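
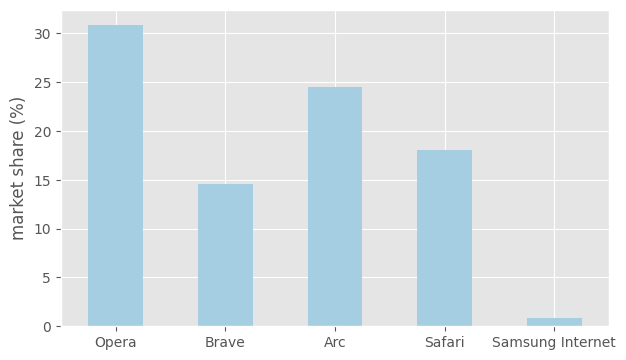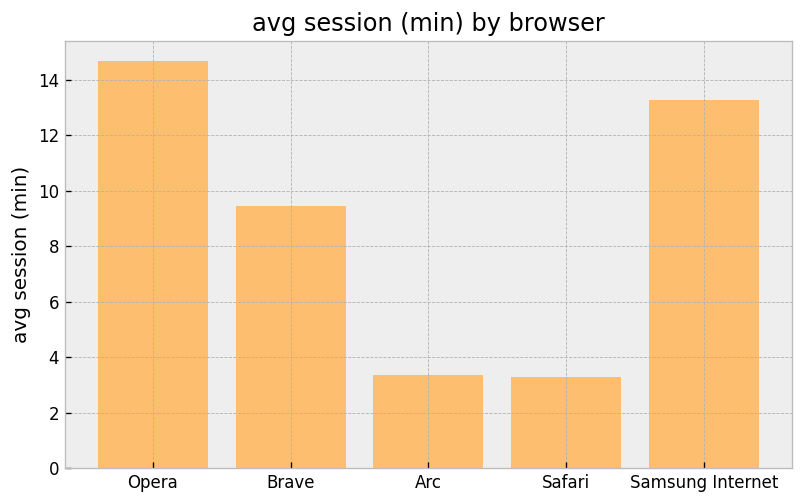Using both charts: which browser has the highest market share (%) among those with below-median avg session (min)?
Arc

Chart 2 median avg session (min) ≈ 10; below-median browsers: Arc, Safari. Among those, Arc has the highest market share (%) (≈ 25).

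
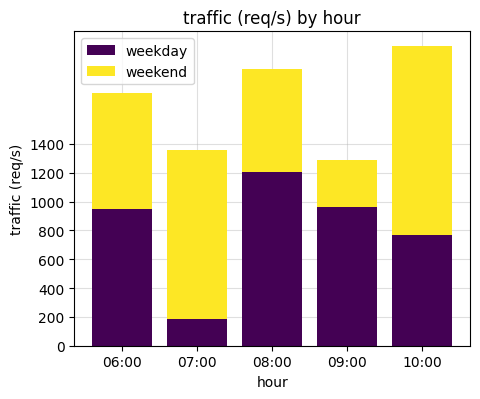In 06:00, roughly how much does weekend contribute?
weekend top ≈ 1800, bottom ≈ 1000; segment ≈ 800.

≈ 800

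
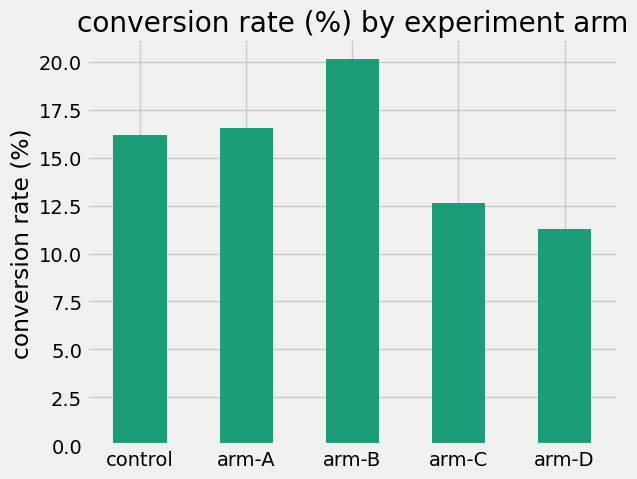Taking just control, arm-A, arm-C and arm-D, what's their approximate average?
(16 + 16 + 12 + 12) / 4 ≈ 14.

≈ 14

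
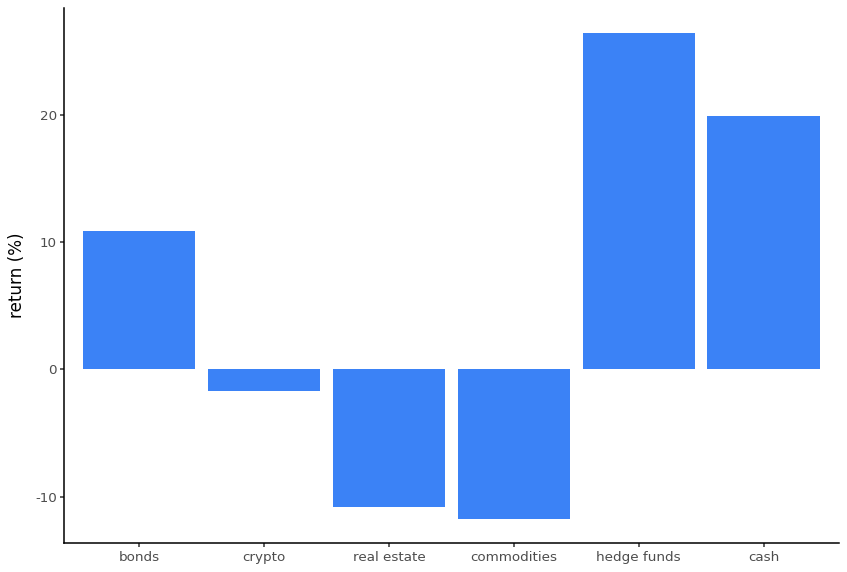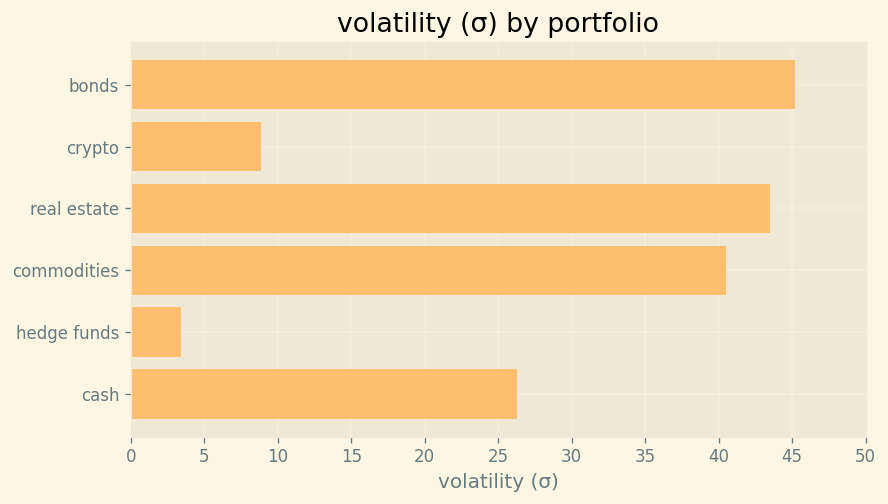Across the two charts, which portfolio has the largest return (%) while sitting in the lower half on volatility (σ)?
hedge funds

Chart 2 median volatility (σ) ≈ 35; below-median portfolios: crypto, hedge funds, cash. Among those, hedge funds has the highest return (%) (≈ 25).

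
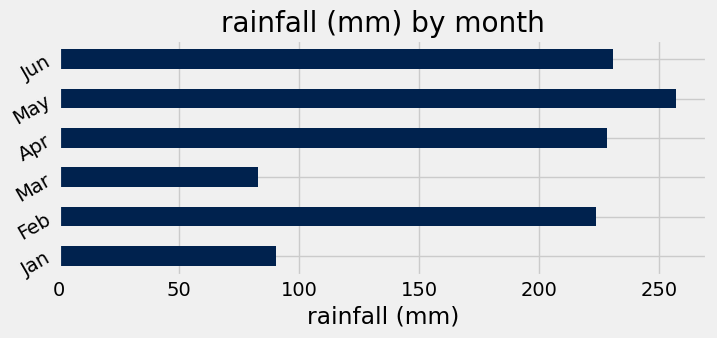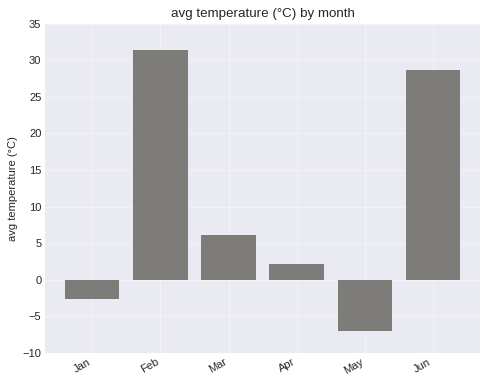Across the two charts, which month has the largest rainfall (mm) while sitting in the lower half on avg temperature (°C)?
May

Chart 2 median avg temperature (°C) ≈ 5; below-median months: Jan, Apr, May. Among those, May has the highest rainfall (mm) (≈ 250).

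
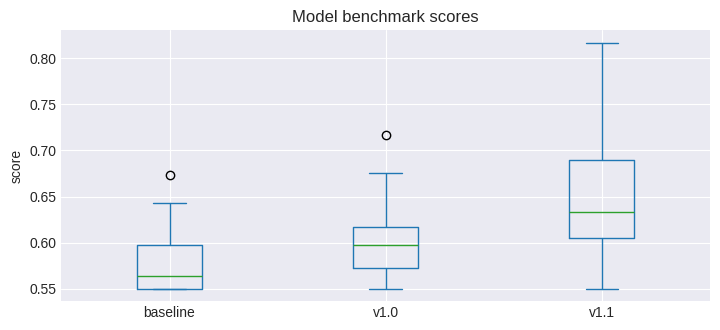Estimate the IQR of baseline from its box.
≈ 0.05

Q3 ≈ 0.60, Q1 ≈ 0.55; IQR ≈ 0.05.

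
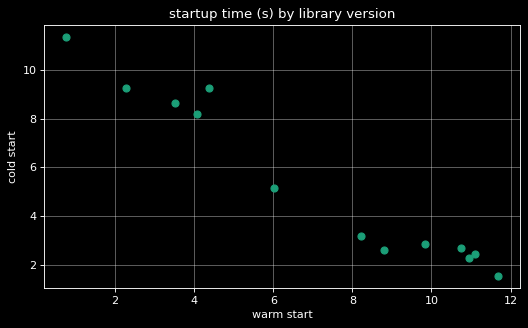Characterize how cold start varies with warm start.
Points are negatively correlated; strong (|r| ≈ 1.0).

negative, strong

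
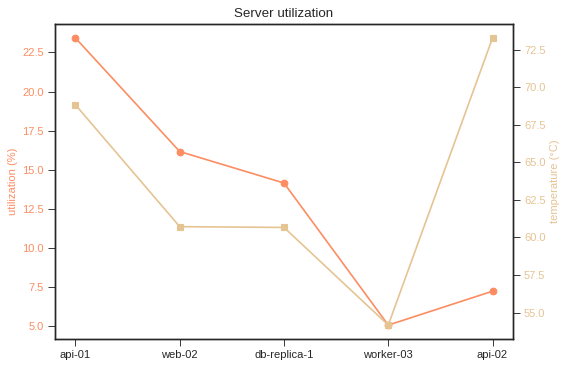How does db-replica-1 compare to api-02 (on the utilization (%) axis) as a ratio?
≈ 1.75×

db-replica-1 ≈ 14, api-02 ≈ 8; 14/8 ≈ 1.75.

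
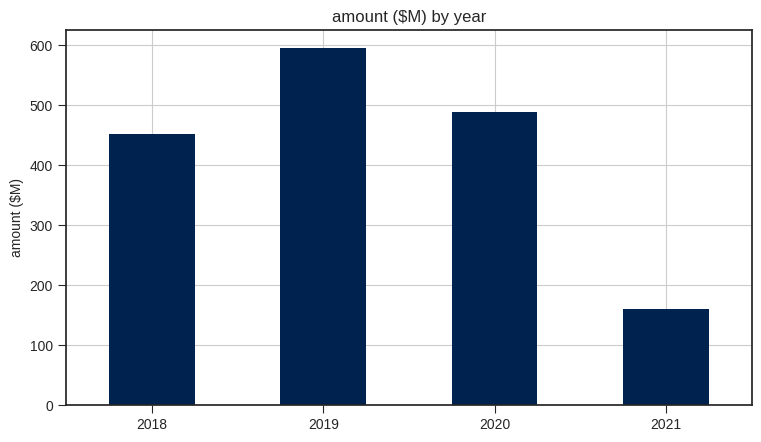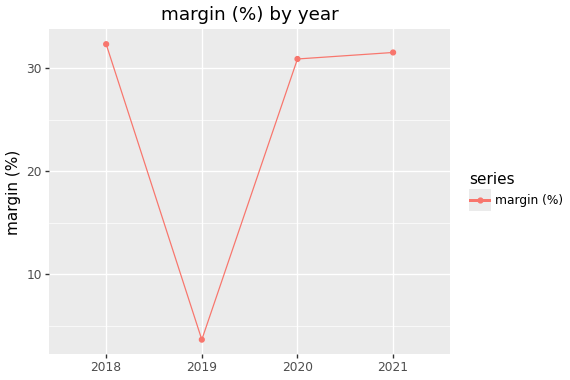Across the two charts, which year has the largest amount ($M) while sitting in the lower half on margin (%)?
2019

Chart 2 median margin (%) ≈ 30; below-median years: 2019, 2020. Among those, 2019 has the highest amount ($M) (≈ 600).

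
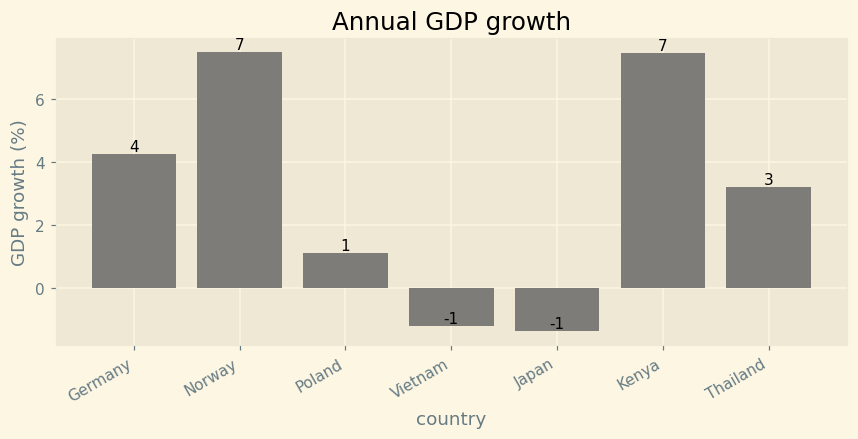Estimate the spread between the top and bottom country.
≈ 8

Max Norway ≈ 7, min Japan ≈ -1; range ≈ 8.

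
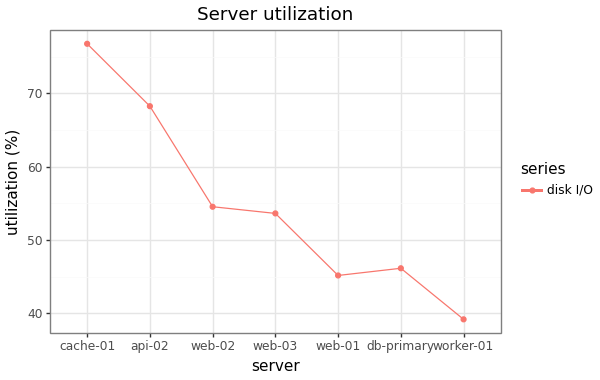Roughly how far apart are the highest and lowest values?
≈ 35

Max cache-01 ≈ 75, min worker-01 ≈ 40; range ≈ 35.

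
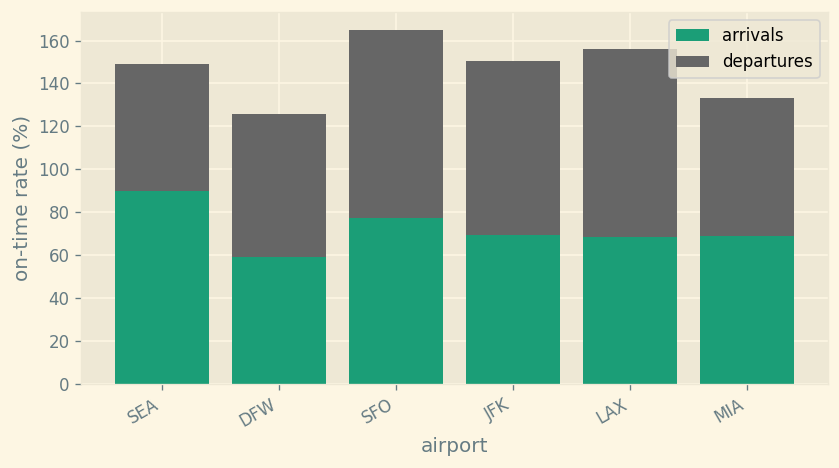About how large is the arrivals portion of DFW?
arrivals top ≈ 60, bottom ≈ 0; segment ≈ 60.

≈ 60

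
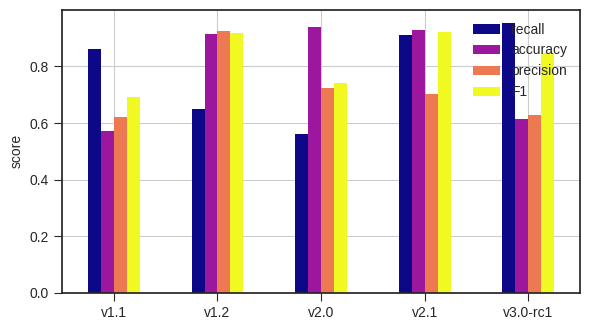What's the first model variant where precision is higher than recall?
v1.1: precision ≈ 0.6 vs recall ≈ 0.9 (not yet); v1.2: precision ≈ 0.9 vs recall ≈ 0.7 (first crossover).

v1.2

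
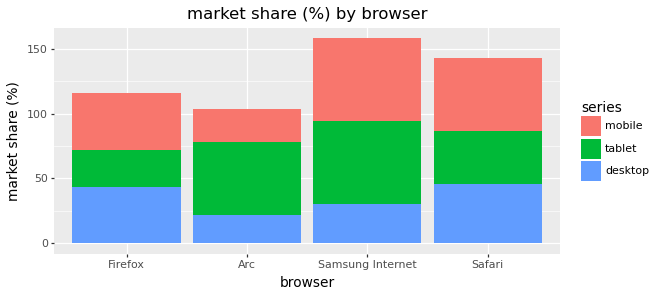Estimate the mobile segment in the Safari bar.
≈ 60

mobile top ≈ 140, bottom ≈ 80; segment ≈ 60.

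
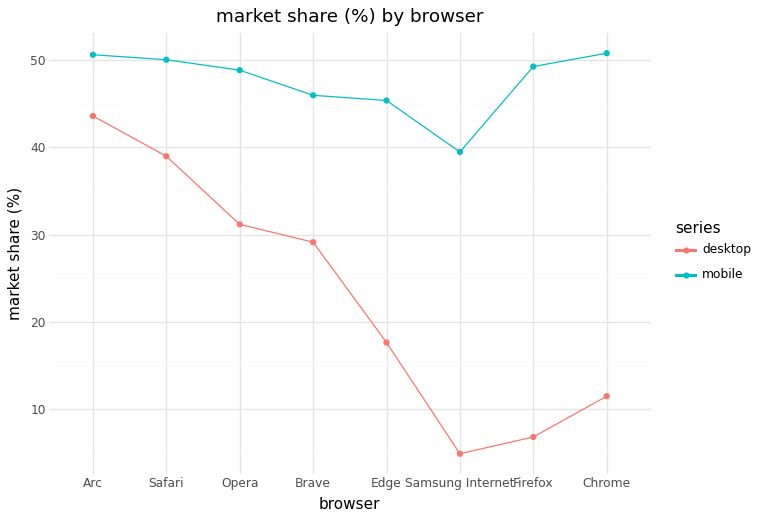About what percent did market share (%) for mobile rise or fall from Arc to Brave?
Arc ≈ 50, Brave ≈ 45; (45 − 50) / 50 ≈ -10%.

≈ -10%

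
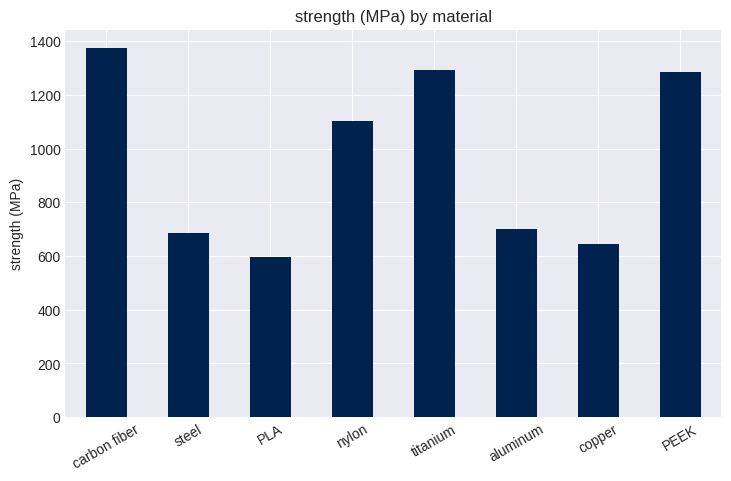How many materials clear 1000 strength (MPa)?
Above 1000: carbon fiber, nylon, titanium, PEEK.

4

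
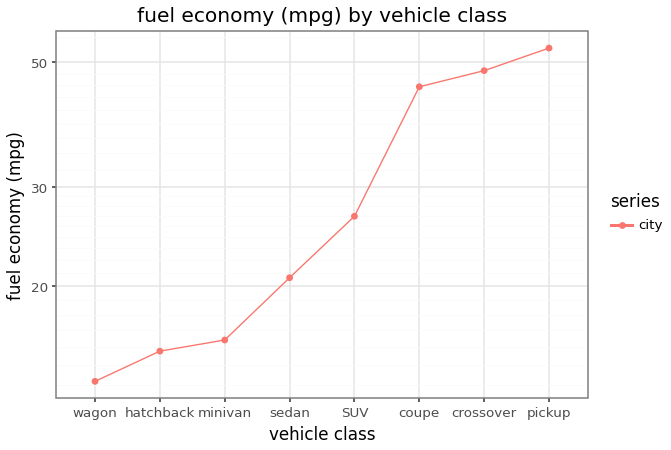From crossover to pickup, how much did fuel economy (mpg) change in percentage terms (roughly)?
≈ +10%

crossover ≈ 50, pickup ≈ 55; (55 − 50) / 50 ≈ +10%.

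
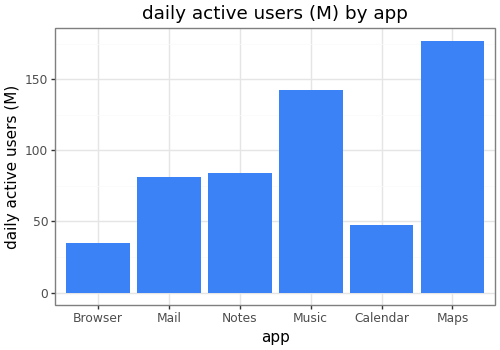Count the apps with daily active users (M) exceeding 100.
2

Above 100: Music, Maps.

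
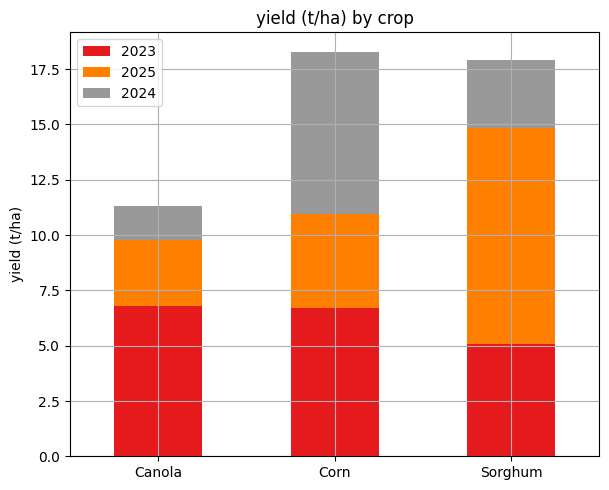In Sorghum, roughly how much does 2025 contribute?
2025 top ≈ 14, bottom ≈ 6; segment ≈ 8.

≈ 8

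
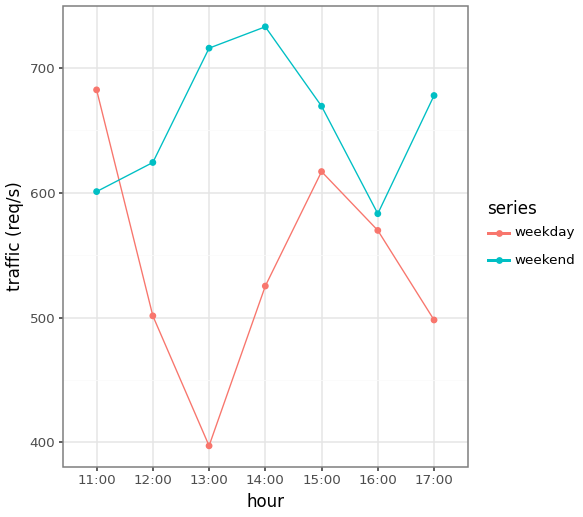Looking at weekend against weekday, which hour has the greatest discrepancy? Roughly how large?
13:00, ≈ 300 req/s

13:00: weekend ≈ 700, weekday ≈ 400 → gap ≈ 300. Next-largest (14:00) is only ≈ 200.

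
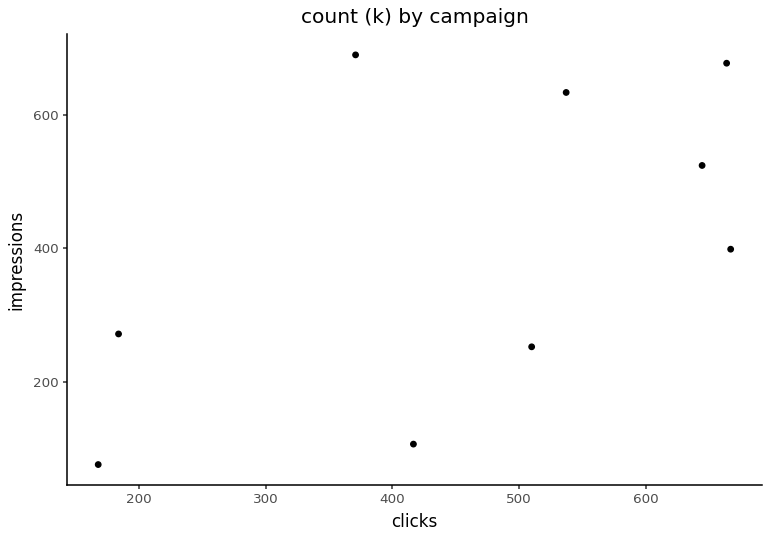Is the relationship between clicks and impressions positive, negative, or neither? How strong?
positive, moderate

Points are positively correlated; moderate (|r| ≈ 0.6).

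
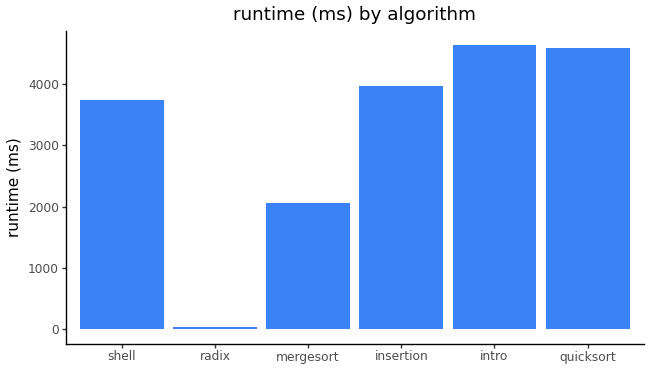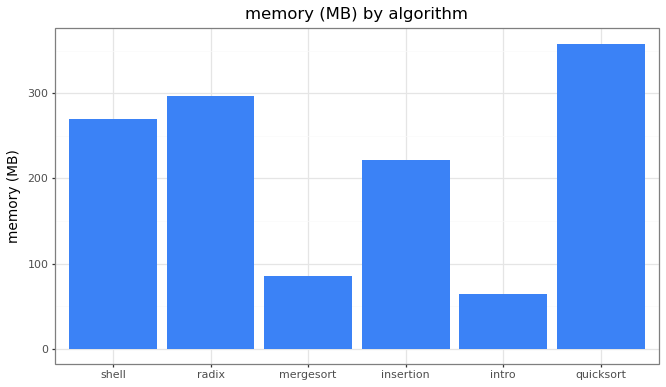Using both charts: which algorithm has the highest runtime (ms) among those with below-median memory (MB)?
Chart 2 median memory (MB) ≈ 250; below-median algorithms: mergesort, insertion, intro. Among those, intro has the highest runtime (ms) (≈ 4500).

intro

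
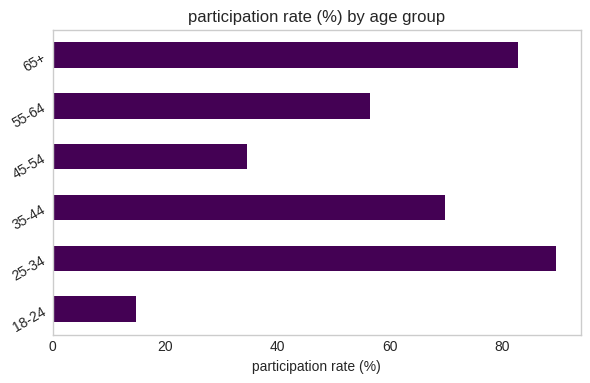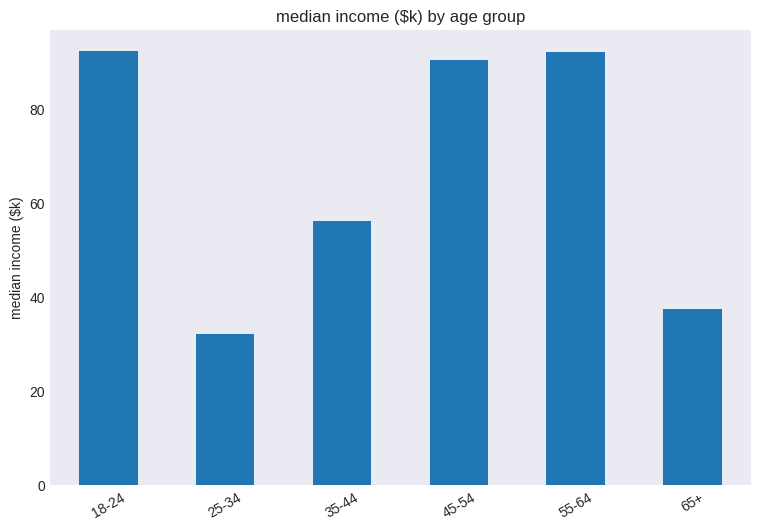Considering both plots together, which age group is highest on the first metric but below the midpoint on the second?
25-34

Chart 2 median median income ($k) ≈ 70; below-median age groups: 25-34, 35-44, 65+. Among those, 25-34 has the highest participation rate (%) (≈ 90).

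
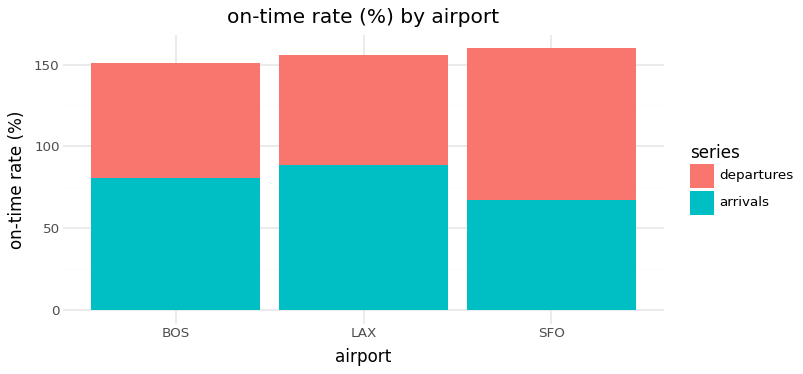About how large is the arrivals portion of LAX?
arrivals top ≈ 80, bottom ≈ 0; segment ≈ 80.

≈ 80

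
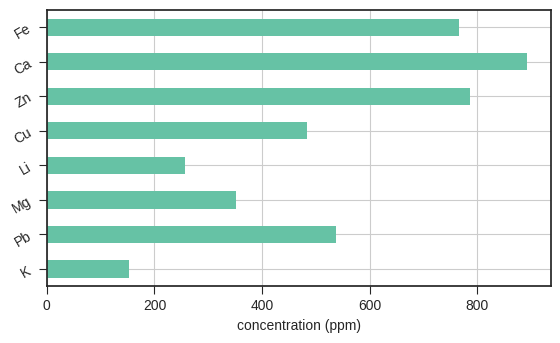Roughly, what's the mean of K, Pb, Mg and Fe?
≈ 475

(200 + 500 + 400 + 800) / 4 ≈ 475.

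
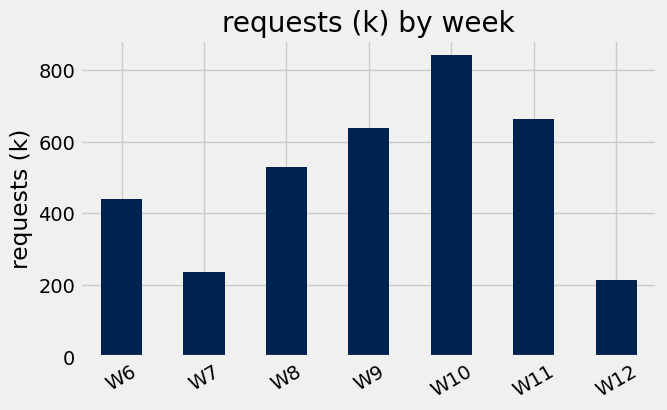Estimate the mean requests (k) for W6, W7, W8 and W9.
(400 + 200 + 500 + 600) / 4 ≈ 425.

≈ 425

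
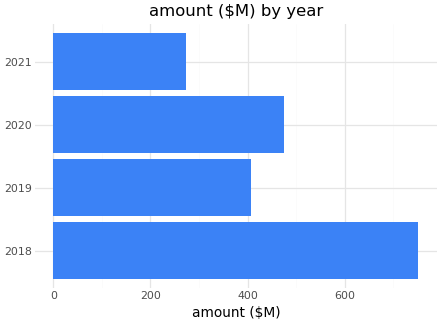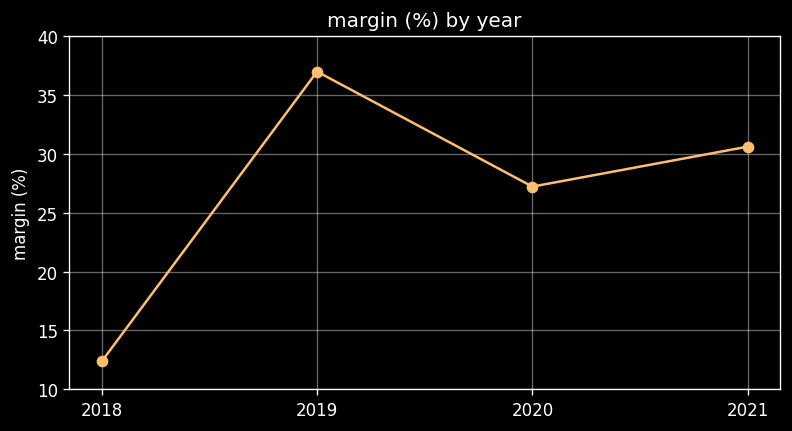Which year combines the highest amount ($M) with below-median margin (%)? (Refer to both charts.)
Chart 2 median margin (%) ≈ 30; below-median years: 2018, 2020. Among those, 2018 has the highest amount ($M) (≈ 800).

2018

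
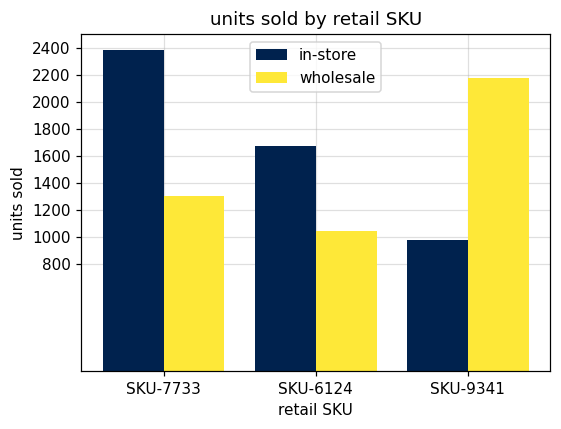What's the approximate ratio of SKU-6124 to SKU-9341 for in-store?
SKU-6124 ≈ 1600, SKU-9341 ≈ 1000; 1600/1000 ≈ 1.6.

≈ 1.6×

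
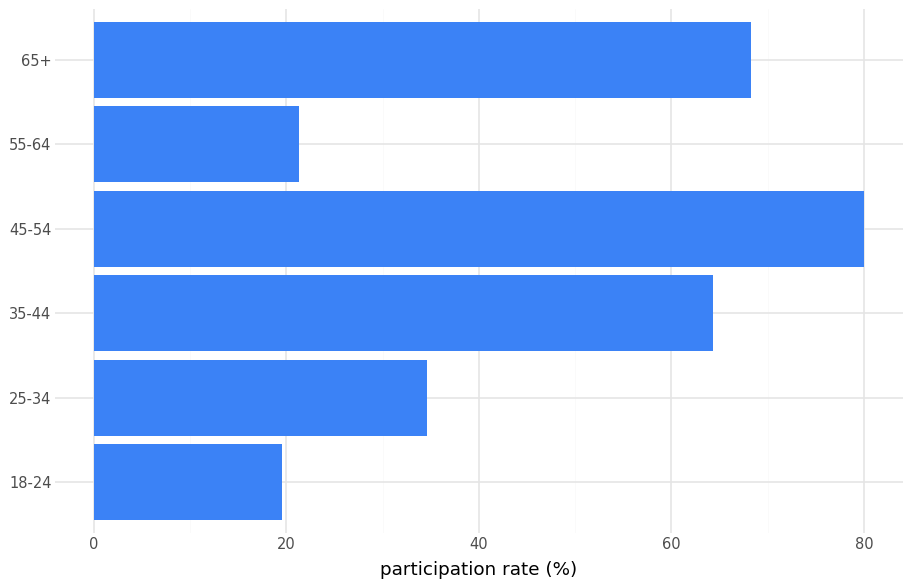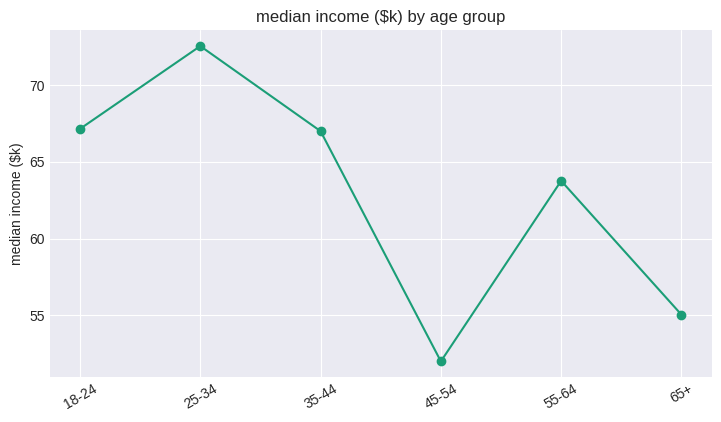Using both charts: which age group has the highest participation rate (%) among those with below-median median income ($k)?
45-54

Chart 2 median median income ($k) ≈ 70; below-median age groups: 45-54, 55-64, 65+. Among those, 45-54 has the highest participation rate (%) (≈ 80).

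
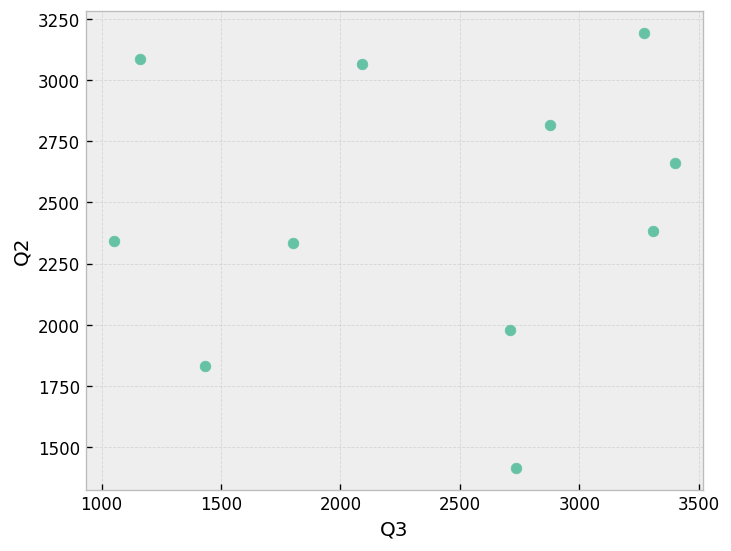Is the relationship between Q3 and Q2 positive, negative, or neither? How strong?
Points are roughly uncorrelated; weak (|r| ≈ 0.1).

no clear correlation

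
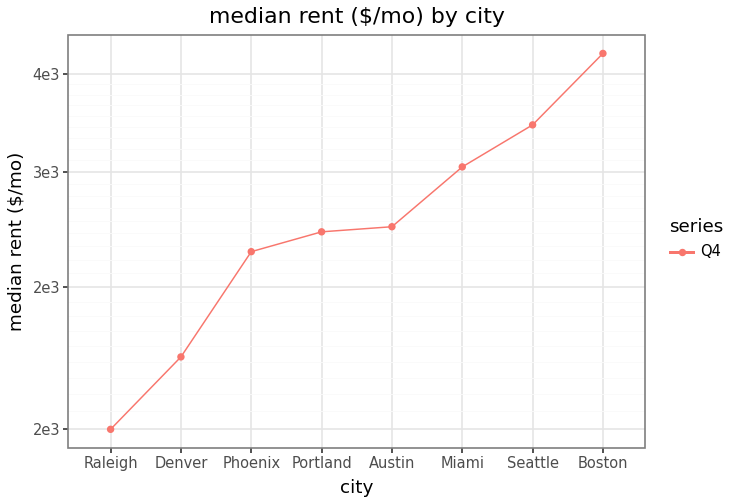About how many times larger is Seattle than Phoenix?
Seattle ≈ 3200, Phoenix ≈ 2600; 3200/2600 ≈ 1.23.

≈ 1.23×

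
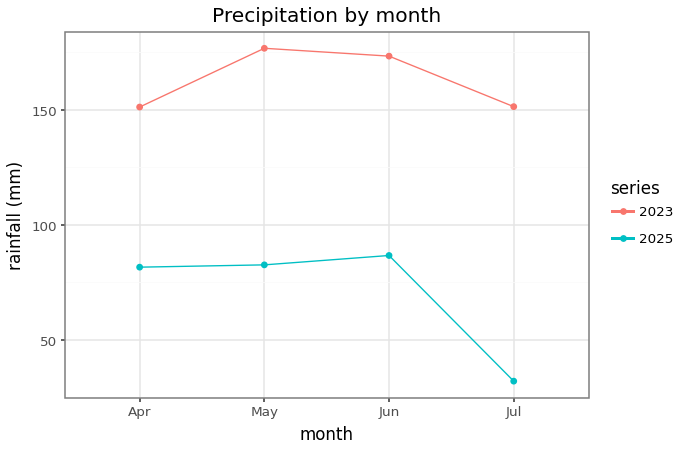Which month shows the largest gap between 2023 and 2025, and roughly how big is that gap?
Jul, ≈ 120 mm

Jul: 2023 ≈ 160, 2025 ≈ 40 → gap ≈ 120. Next-largest (May) is only ≈ 100.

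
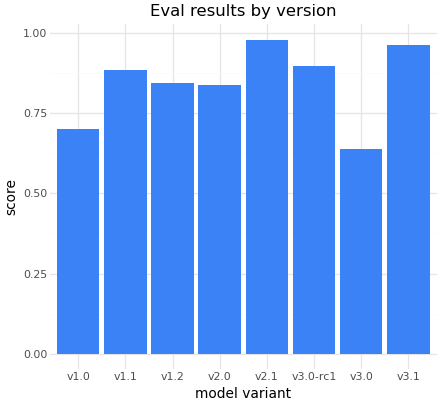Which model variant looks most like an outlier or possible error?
v3.0

v3.0 ≈ 0.6; the rest sit between ≈ 0.7 and ≈ 1.0.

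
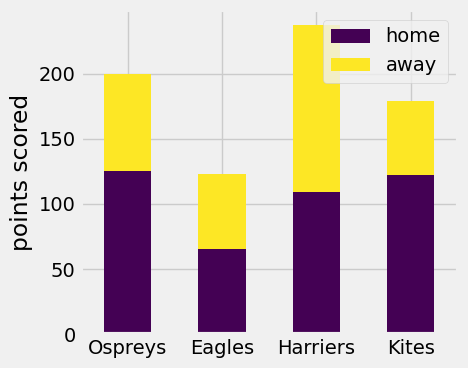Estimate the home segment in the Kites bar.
≈ 120

home top ≈ 120, bottom ≈ 0; segment ≈ 120.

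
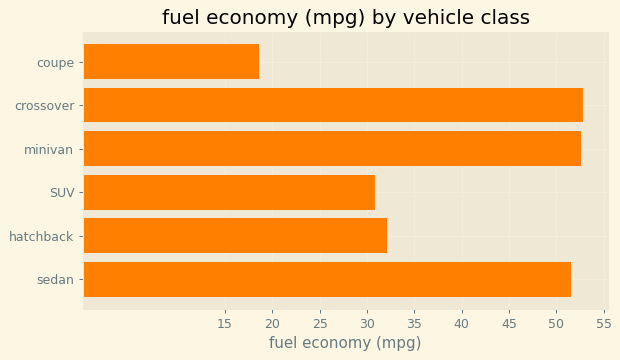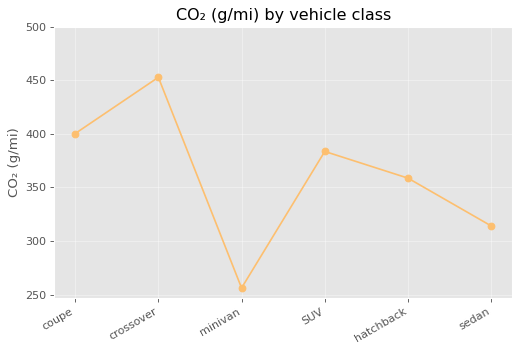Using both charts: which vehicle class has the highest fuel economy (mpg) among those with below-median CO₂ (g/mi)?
minivan

Chart 2 median CO₂ (g/mi) ≈ 350; below-median vehicle classes: minivan, hatchback, sedan. Among those, minivan has the highest fuel economy (mpg) (≈ 55).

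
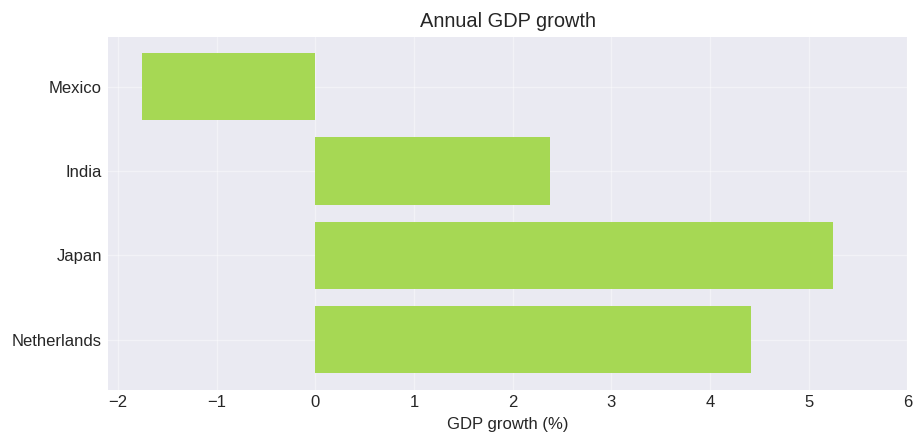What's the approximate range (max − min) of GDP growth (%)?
≈ 7

Max Japan ≈ 5, min Mexico ≈ -2; range ≈ 7.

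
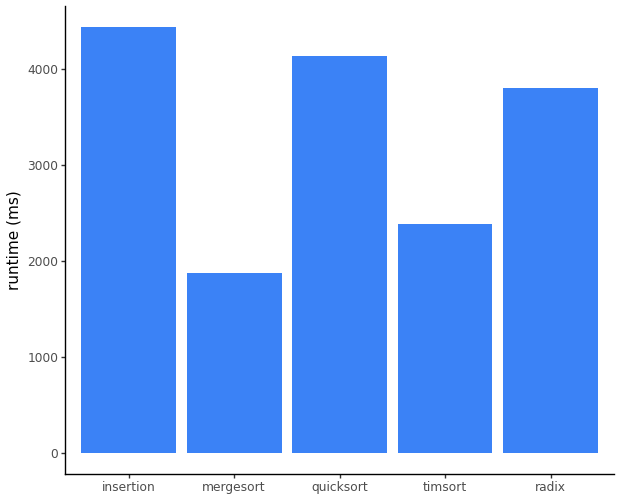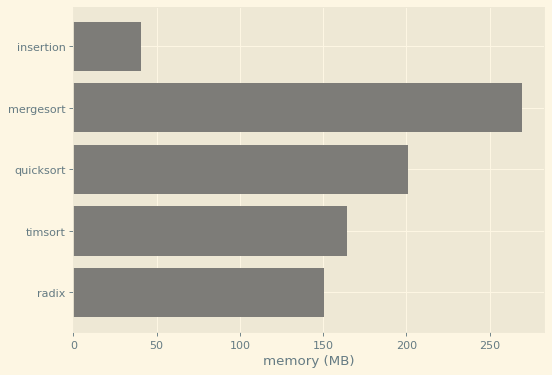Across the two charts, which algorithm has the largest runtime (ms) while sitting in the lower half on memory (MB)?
insertion

Chart 2 median memory (MB) ≈ 175; below-median algorithms: insertion, radix. Among those, insertion has the highest runtime (ms) (≈ 4500).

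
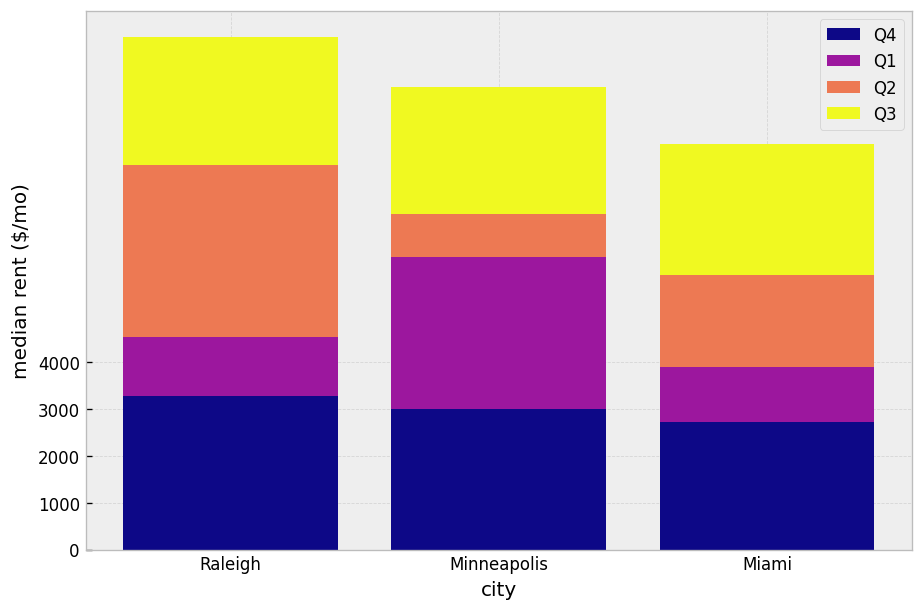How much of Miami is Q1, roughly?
Q1 top ≈ 4000, bottom ≈ 3000; segment ≈ 1000.

≈ 1000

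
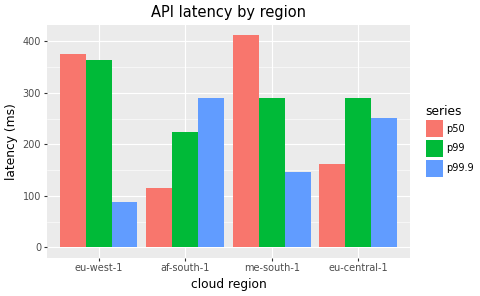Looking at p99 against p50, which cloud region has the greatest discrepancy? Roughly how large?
eu-central-1, ≈ 150 ms

eu-central-1: p99 ≈ 300, p50 ≈ 150 → gap ≈ 150. Next-largest (me-south-1) is only ≈ 100.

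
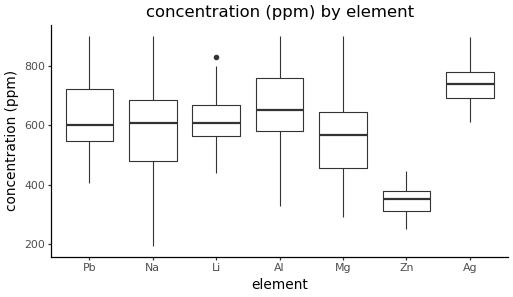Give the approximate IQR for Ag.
Q3 ≈ 800, Q1 ≈ 700; IQR ≈ 100.

≈ 100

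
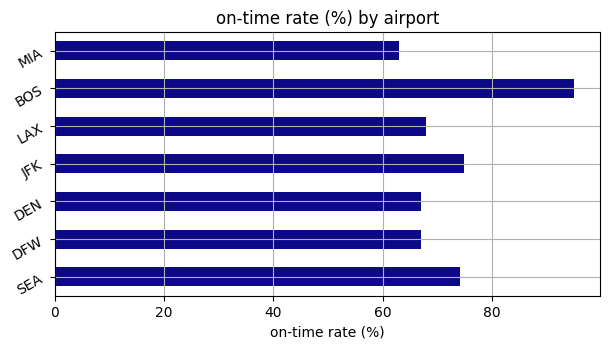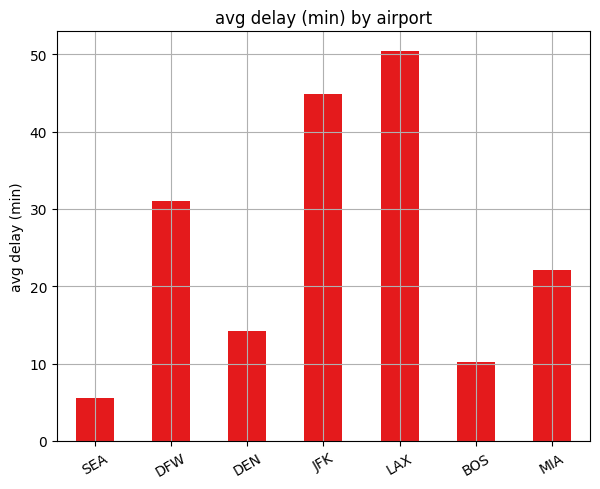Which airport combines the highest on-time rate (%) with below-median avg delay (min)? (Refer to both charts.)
BOS

Chart 2 median avg delay (min) ≈ 20; below-median airports: SEA, DEN, BOS. Among those, BOS has the highest on-time rate (%) (≈ 90).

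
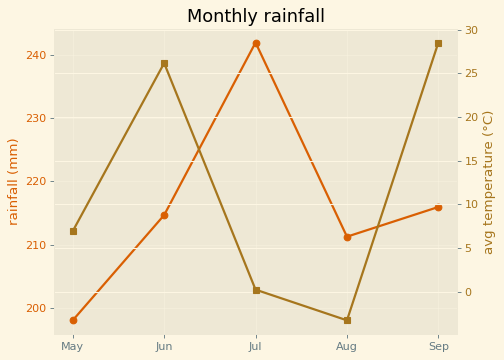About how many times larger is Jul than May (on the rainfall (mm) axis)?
Jul ≈ 240, May ≈ 200; 240/200 ≈ 1.2.

≈ 1.2×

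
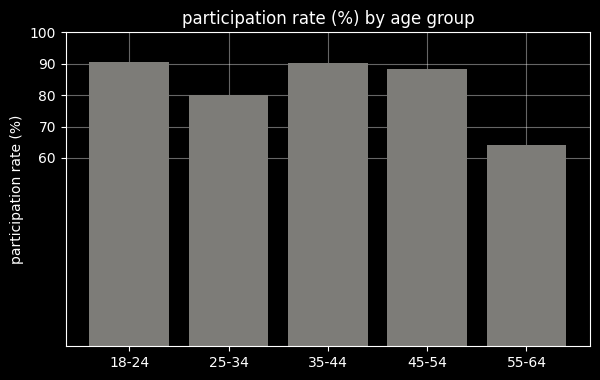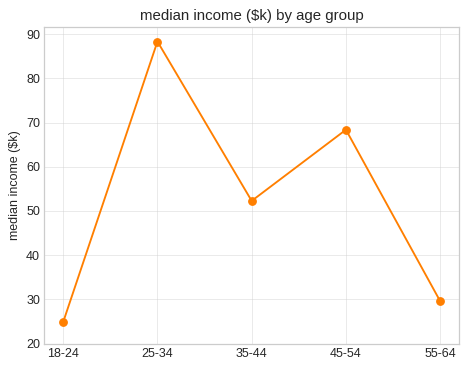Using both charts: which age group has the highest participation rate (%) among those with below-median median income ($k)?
18-24

Chart 2 median median income ($k) ≈ 50; below-median age groups: 18-24, 55-64. Among those, 18-24 has the highest participation rate (%) (≈ 90).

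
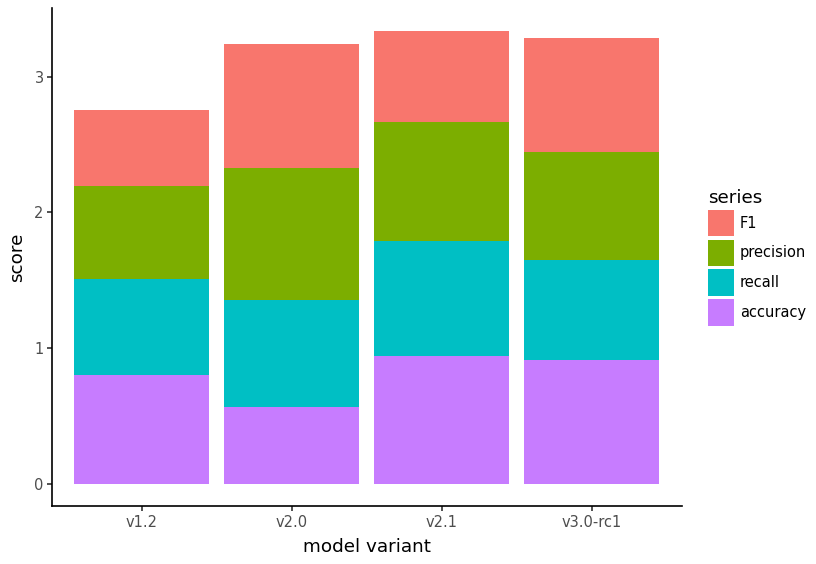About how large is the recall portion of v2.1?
recall top ≈ 2.0, bottom ≈ 1.0; segment ≈ 1.0.

≈ 1.0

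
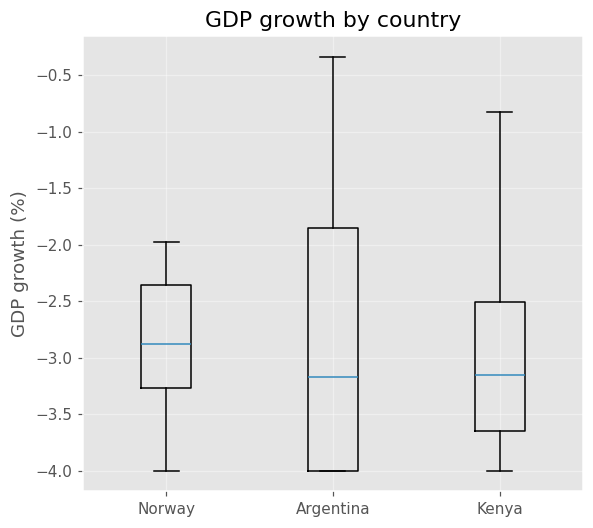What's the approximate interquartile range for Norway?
≈ 0.9

Q3 ≈ -2.4, Q1 ≈ -3.3; IQR ≈ 0.9.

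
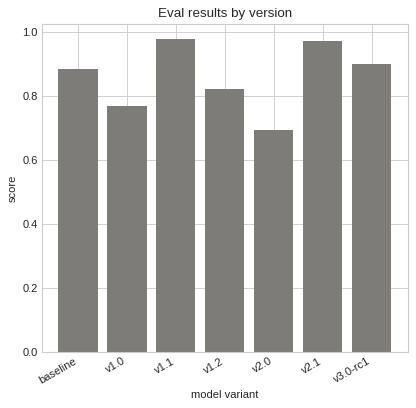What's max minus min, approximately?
Max v1.1 ≈ 1.0, min v2.0 ≈ 0.7; range ≈ 0.3.

≈ 0.3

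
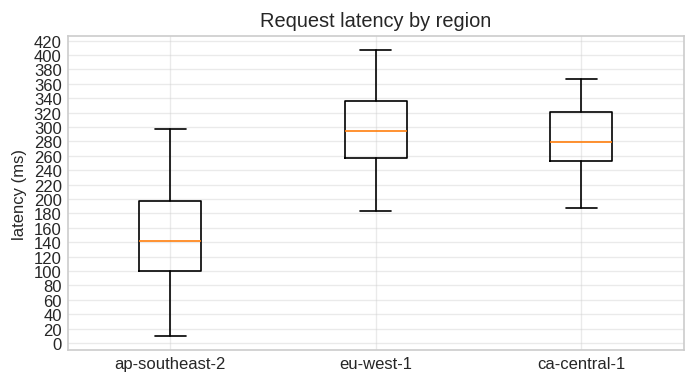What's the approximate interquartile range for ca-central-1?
Q3 ≈ 320, Q1 ≈ 260; IQR ≈ 60.

≈ 60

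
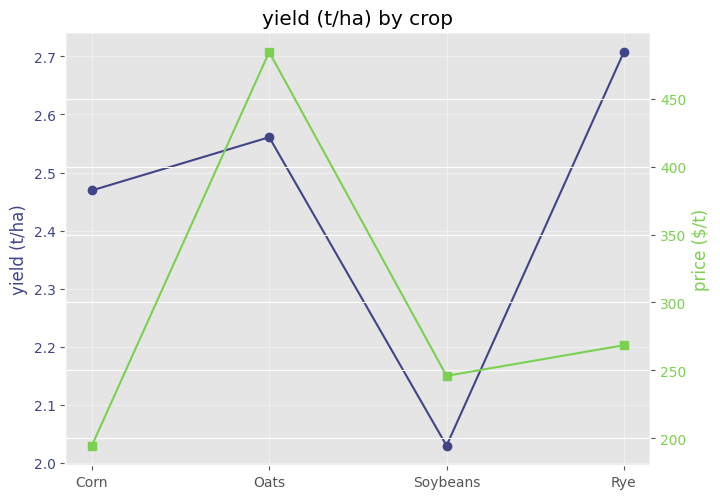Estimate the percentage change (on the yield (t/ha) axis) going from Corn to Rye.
Corn ≈ 2.5, Rye ≈ 2.7; (2.7 − 2.5) / 2.5 ≈ +8%.

≈ +8%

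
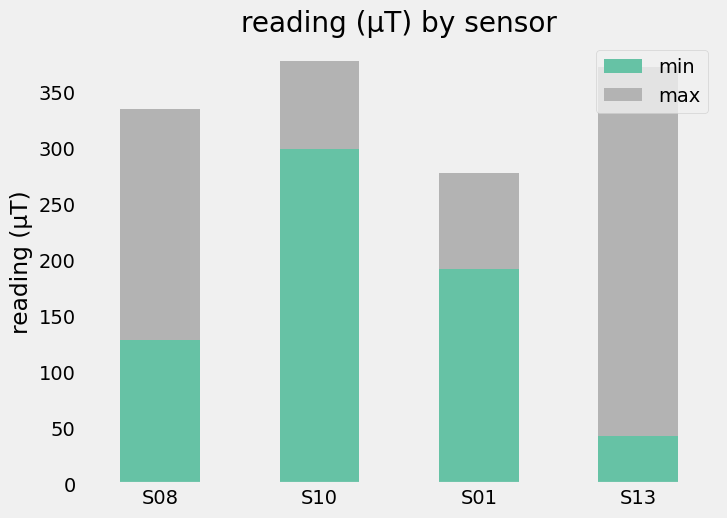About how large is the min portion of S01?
min top ≈ 200, bottom ≈ 0; segment ≈ 200.

≈ 200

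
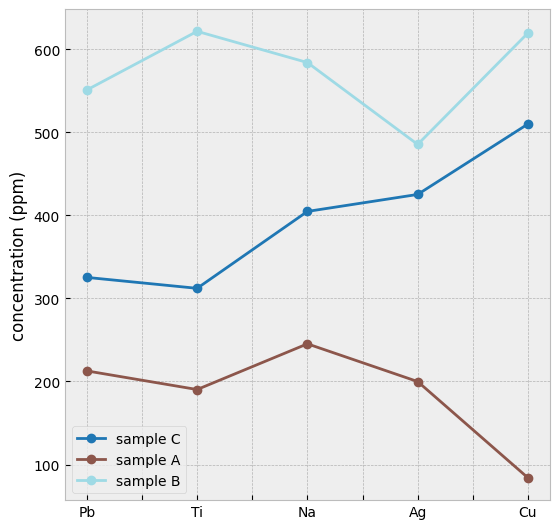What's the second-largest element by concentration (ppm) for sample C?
Ag

Top 3 for sample C: Cu ≈ 500, Ag ≈ 450, Na ≈ 400.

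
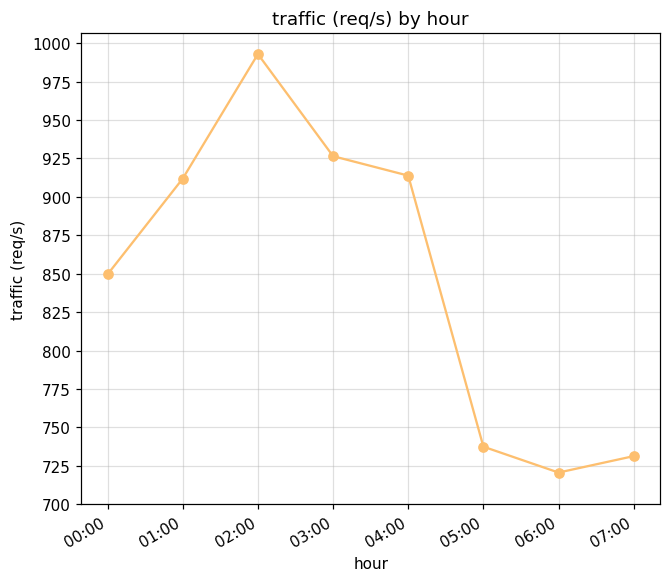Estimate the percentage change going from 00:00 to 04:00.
00:00 ≈ 850, 04:00 ≈ 925; (925 − 850) / 850 ≈ +8.8%.

≈ +8.8%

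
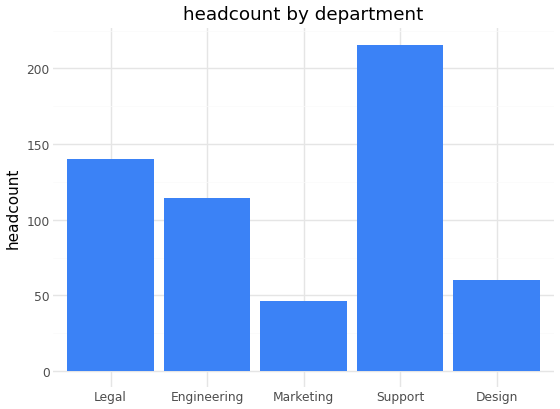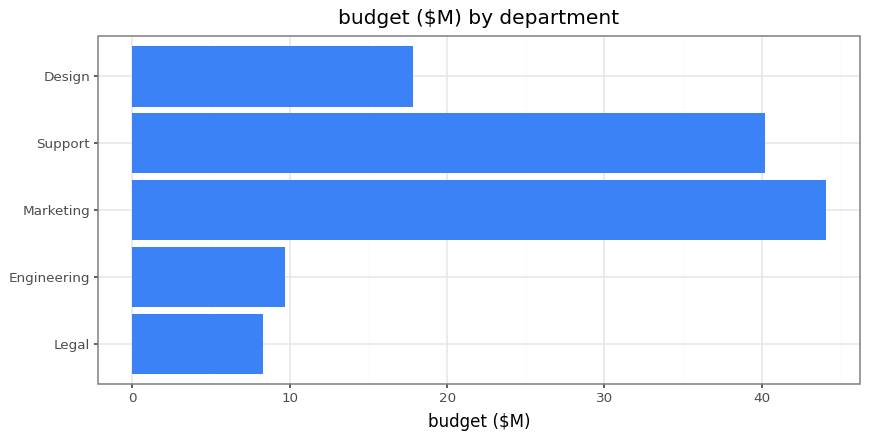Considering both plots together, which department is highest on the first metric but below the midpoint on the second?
Legal

Chart 2 median budget ($M) ≈ 20; below-median departments: Legal, Engineering. Among those, Legal has the highest headcount (≈ 140).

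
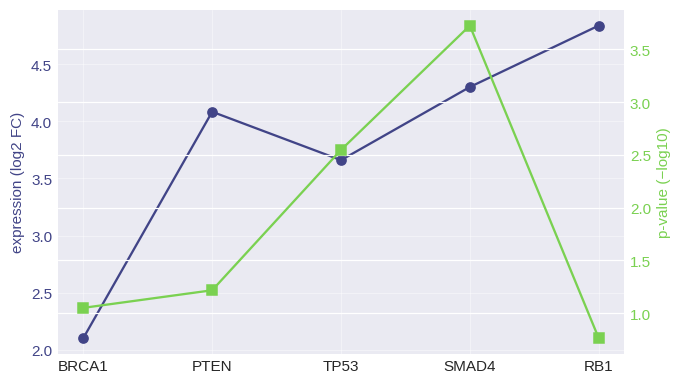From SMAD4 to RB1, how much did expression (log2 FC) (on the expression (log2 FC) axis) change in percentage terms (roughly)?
≈ +11.1%

SMAD4 ≈ 4.5, RB1 ≈ 5.0; (5.0 − 4.5) / 4.5 ≈ +11.1%.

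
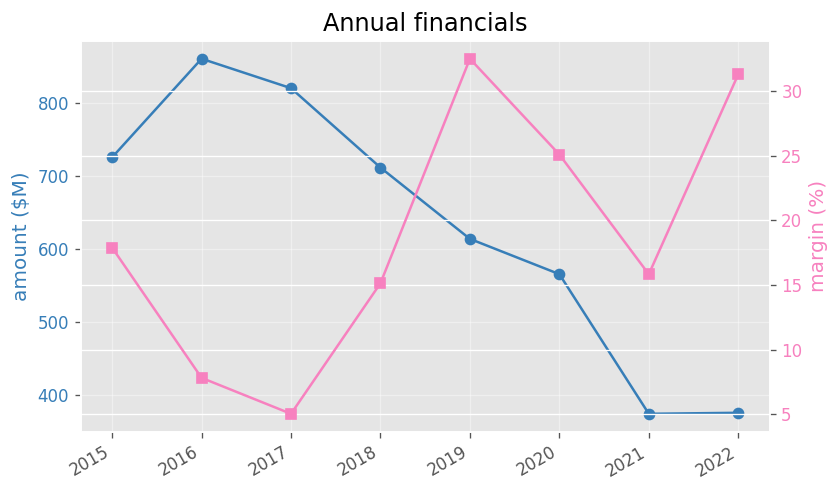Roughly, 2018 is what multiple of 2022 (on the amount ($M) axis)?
≈ 1.75×

2018 ≈ 700, 2022 ≈ 400; 700/400 ≈ 1.75.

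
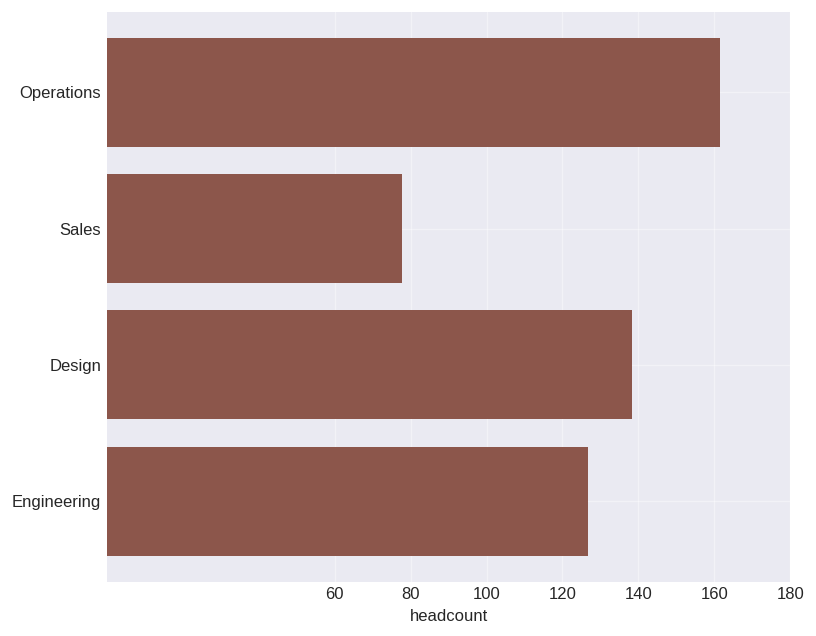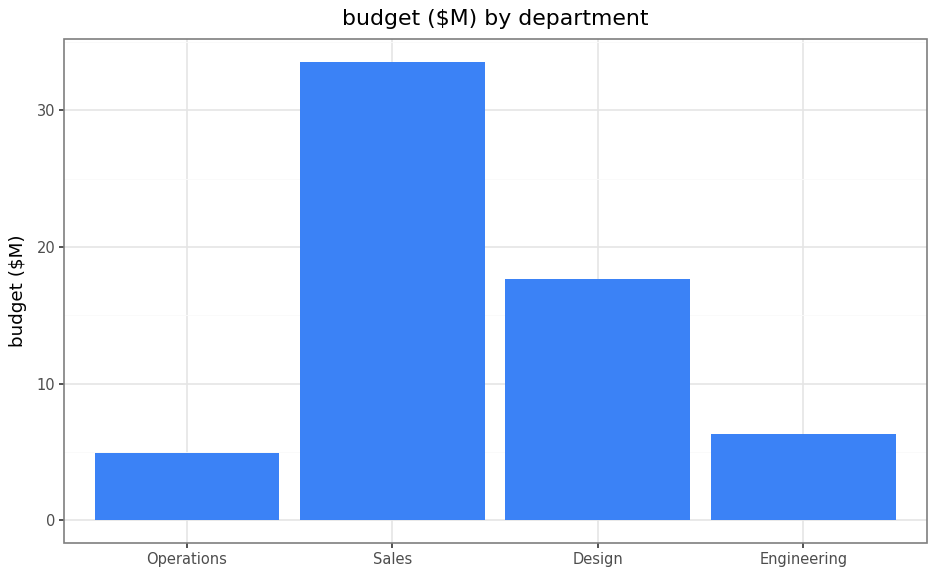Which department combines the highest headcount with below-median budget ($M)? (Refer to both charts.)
Operations

Chart 2 median budget ($M) ≈ 10; below-median departments: Operations, Engineering. Among those, Operations has the highest headcount (≈ 160).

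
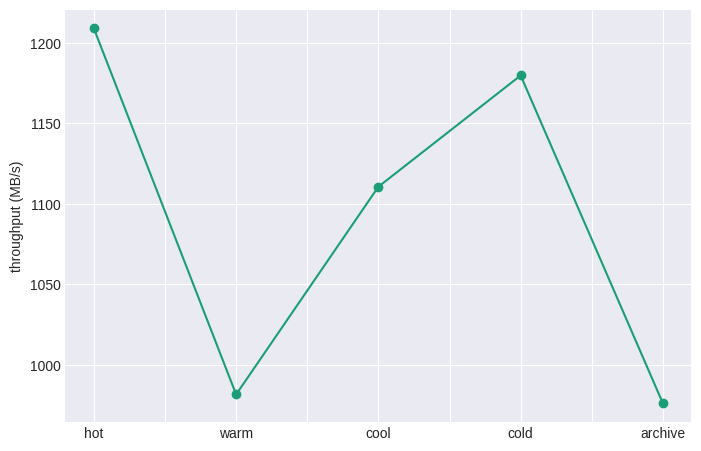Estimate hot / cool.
≈ 1.07×

hot ≈ 1200, cool ≈ 1120; 1200/1120 ≈ 1.07.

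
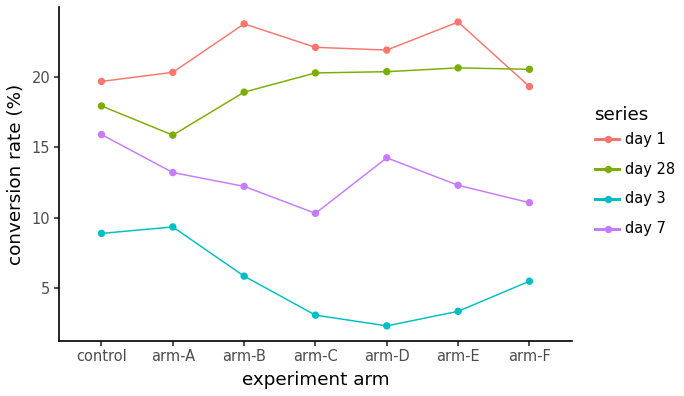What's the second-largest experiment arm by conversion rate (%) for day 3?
Top 3 for day 3: arm-A ≈ 10, control ≈ 8, arm-B ≈ 6.

control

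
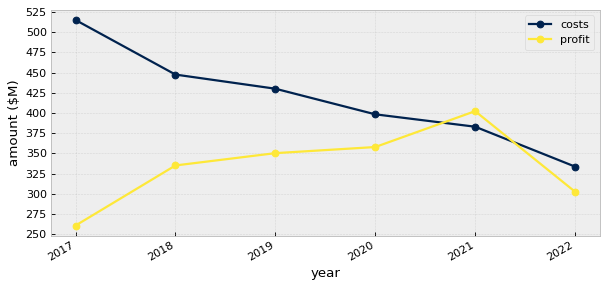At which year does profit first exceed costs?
2021

2020: profit ≈ 350 vs costs ≈ 400 (not yet); 2021: profit ≈ 400 vs costs ≈ 375 (first crossover).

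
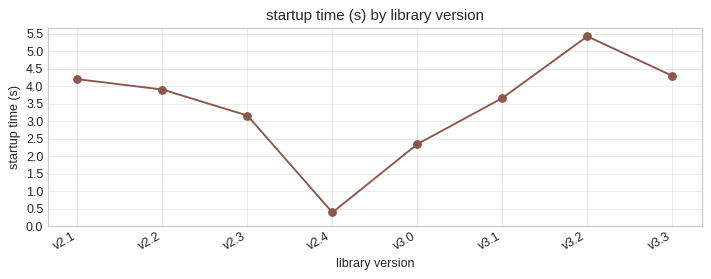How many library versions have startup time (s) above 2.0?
7

Above 2.0: v2.1, v2.2, v2.3, v3.0, v3.1, v3.2, v3.3.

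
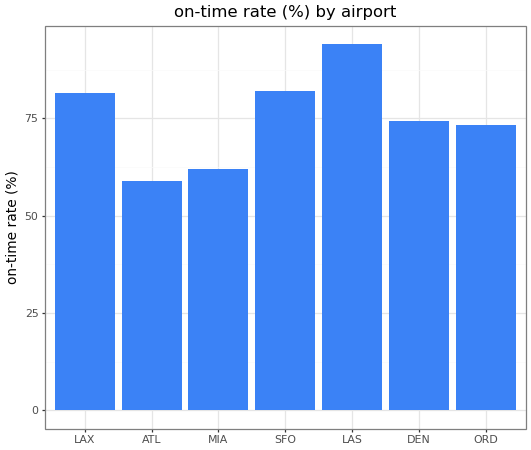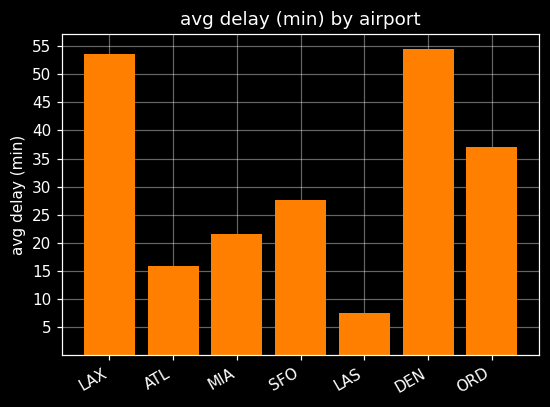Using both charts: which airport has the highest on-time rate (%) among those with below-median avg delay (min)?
Chart 2 median avg delay (min) ≈ 30; below-median airports: ATL, MIA, LAS. Among those, LAS has the highest on-time rate (%) (≈ 90).

LAS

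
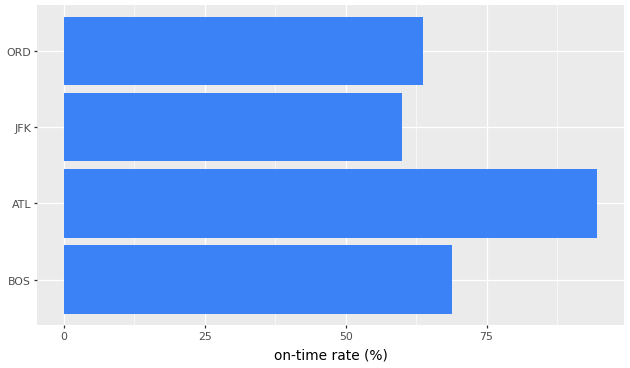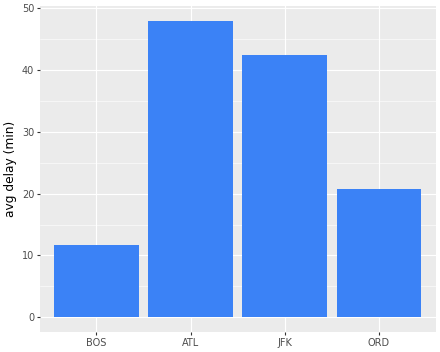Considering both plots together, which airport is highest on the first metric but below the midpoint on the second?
BOS

Chart 2 median avg delay (min) ≈ 30; below-median airports: BOS, ORD. Among those, BOS has the highest on-time rate (%) (≈ 70).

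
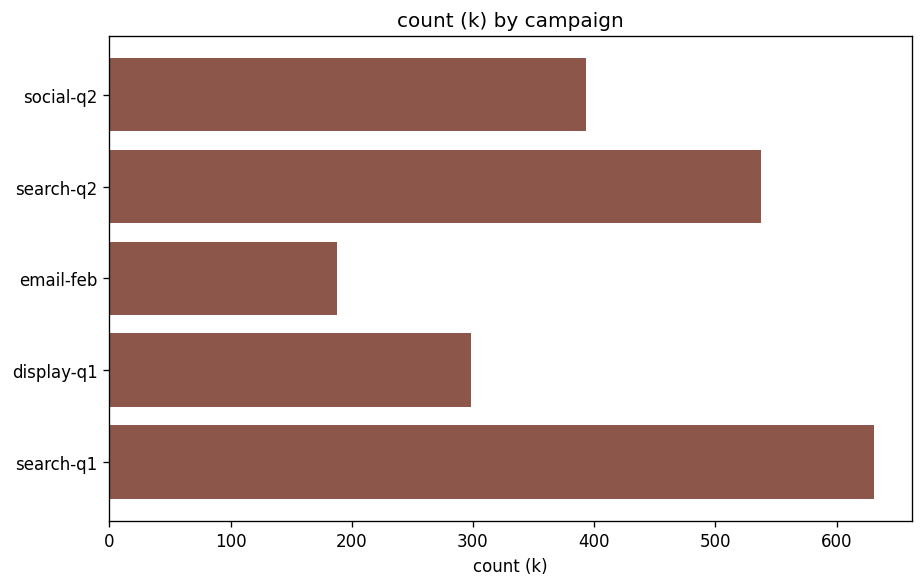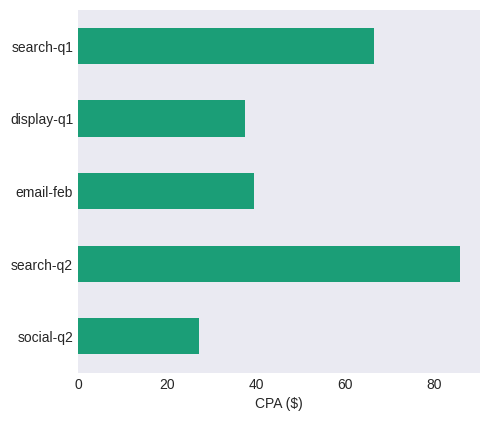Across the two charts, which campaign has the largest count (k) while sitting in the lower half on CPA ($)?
Chart 2 median CPA ($) ≈ 40; below-median campaigns: social-q2, display-q1. Among those, social-q2 has the highest count (k) (≈ 400).

social-q2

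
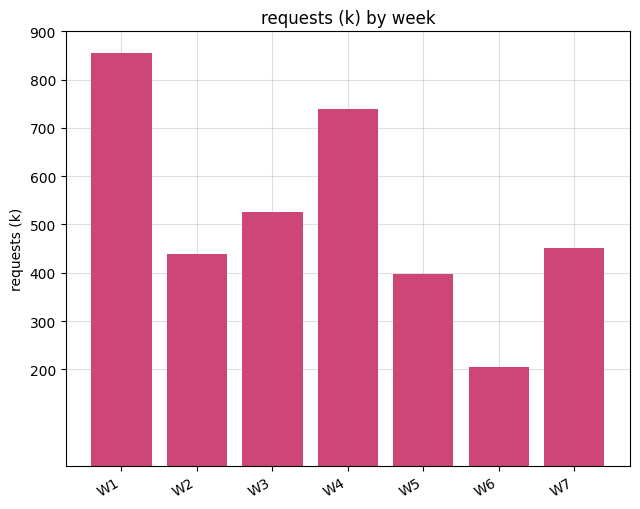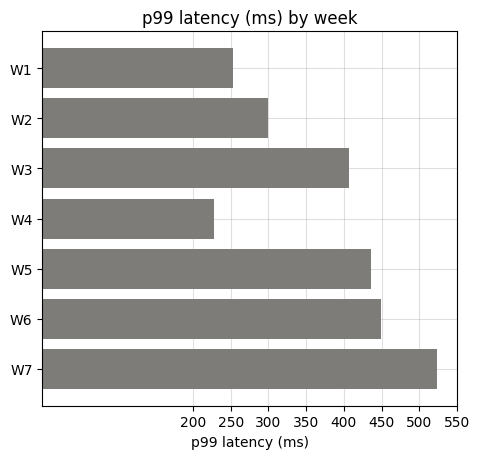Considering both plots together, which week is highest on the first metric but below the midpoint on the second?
W1

Chart 2 median p99 latency (ms) ≈ 400; below-median weeks: W1, W2, W4. Among those, W1 has the highest requests (k) (≈ 900).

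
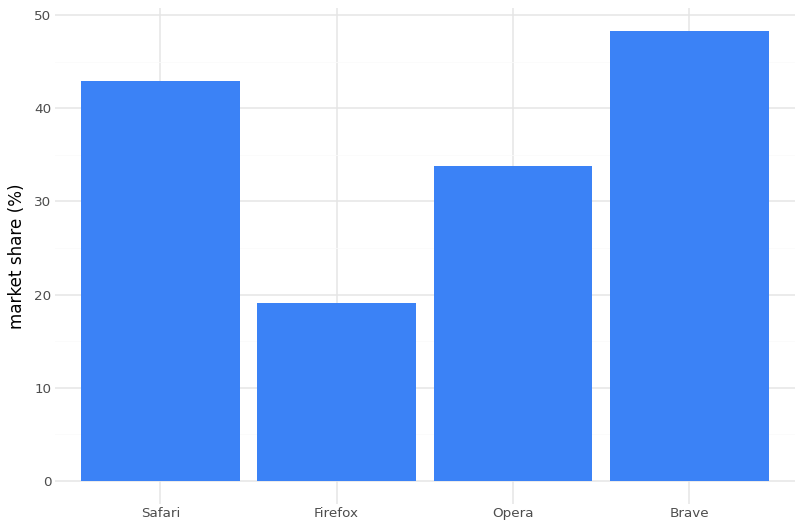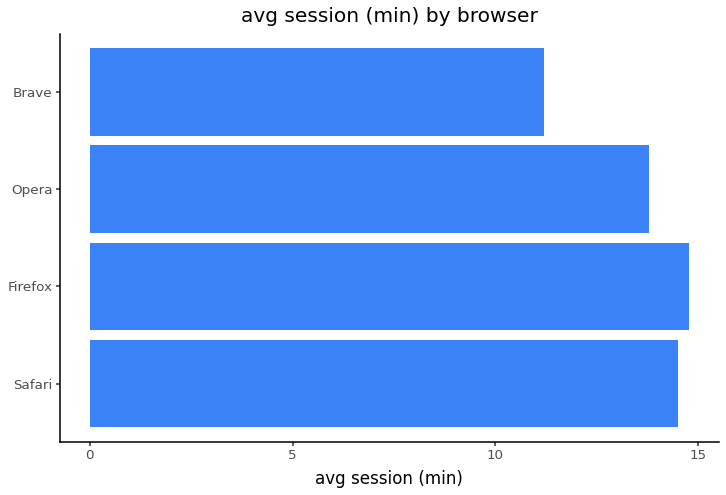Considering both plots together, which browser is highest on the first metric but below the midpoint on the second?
Brave

Chart 2 median avg session (min) ≈ 14; below-median browsers: Opera, Brave. Among those, Brave has the highest market share (%) (≈ 50).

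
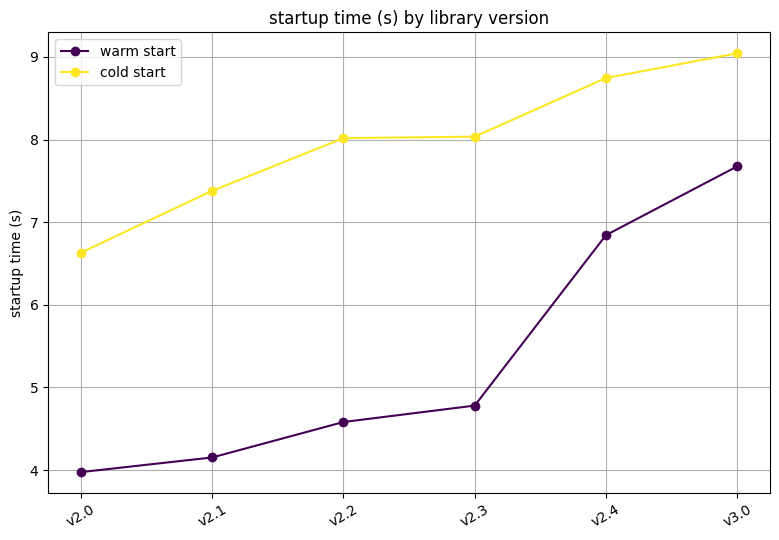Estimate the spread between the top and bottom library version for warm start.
≈ 3.5

Max v3.0 ≈ 7.5, min v2.0 ≈ 4.0; range ≈ 3.5.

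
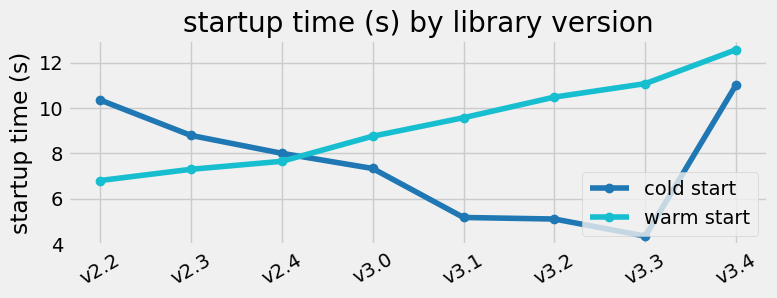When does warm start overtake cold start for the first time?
v2.4: warm start ≈ 8 vs cold start ≈ 8 (not yet); v3.0: warm start ≈ 9 vs cold start ≈ 7 (first crossover).

v3.0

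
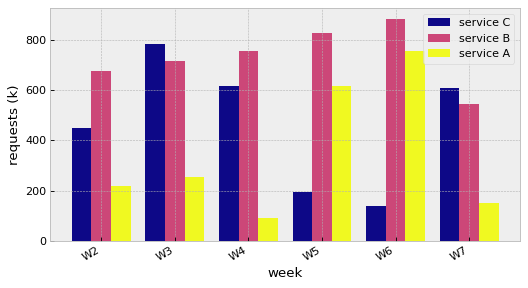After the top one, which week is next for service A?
Top 3 for service A: W6 ≈ 800, W5 ≈ 600, W3 ≈ 300.

W5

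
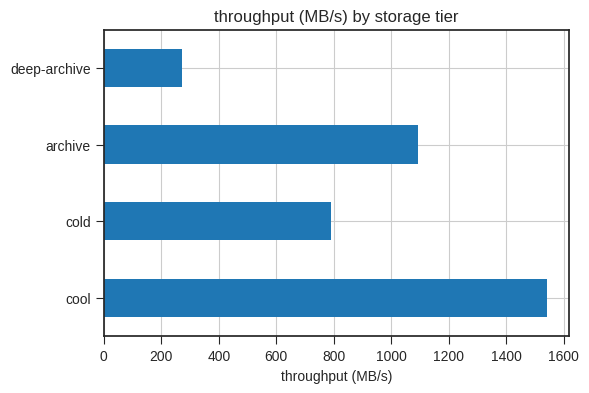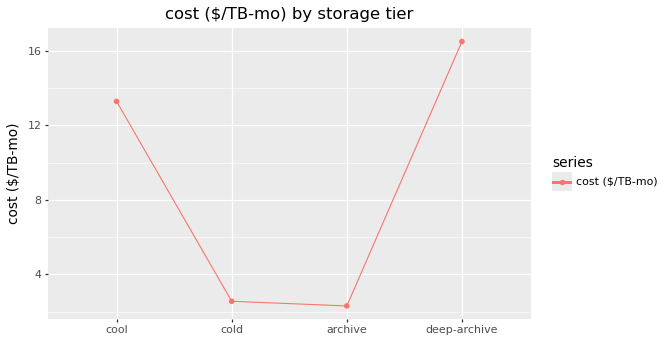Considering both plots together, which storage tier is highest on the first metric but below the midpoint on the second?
Chart 2 median cost ($/TB-mo) ≈ 8; below-median storage tiers: cold, archive. Among those, archive has the highest throughput (MB/s) (≈ 1000).

archive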